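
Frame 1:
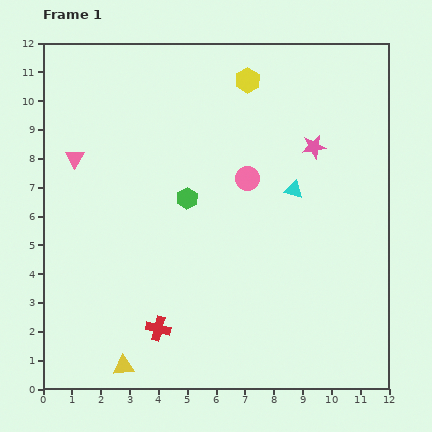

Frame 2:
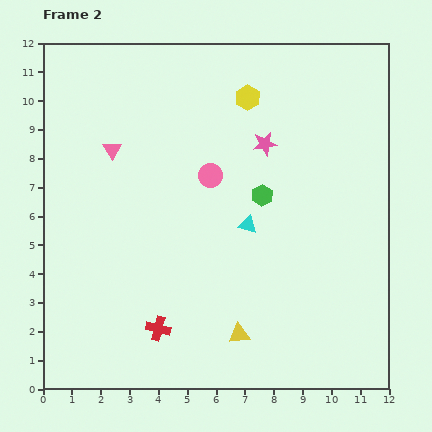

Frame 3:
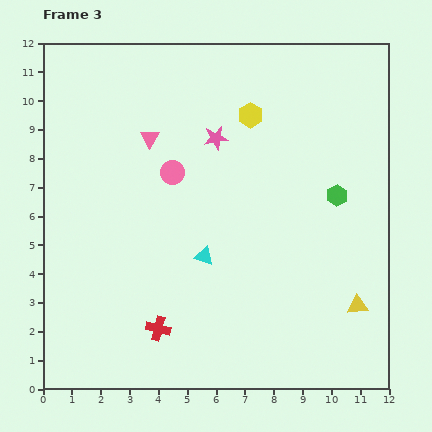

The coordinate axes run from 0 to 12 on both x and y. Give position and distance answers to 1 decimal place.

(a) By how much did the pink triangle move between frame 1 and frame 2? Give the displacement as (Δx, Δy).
(1.3, 0.3)

The pink triangle was at (1.1, 8.0) in frame 1 and (2.4, 8.3) in frame 2.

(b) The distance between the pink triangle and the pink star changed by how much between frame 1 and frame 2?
-3.0

Distance in frame 1: 8.3. Distance in frame 2: 5.3.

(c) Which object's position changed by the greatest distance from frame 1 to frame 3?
the yellow triangle

(moved 8.4; next 5.2)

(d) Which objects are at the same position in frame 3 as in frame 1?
the red cross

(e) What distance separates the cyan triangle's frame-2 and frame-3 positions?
1.9

The cyan triangle moved from (7.1, 5.7) to (5.6, 4.6), a distance of √(1.5² + 1.1²) ≈ 1.9.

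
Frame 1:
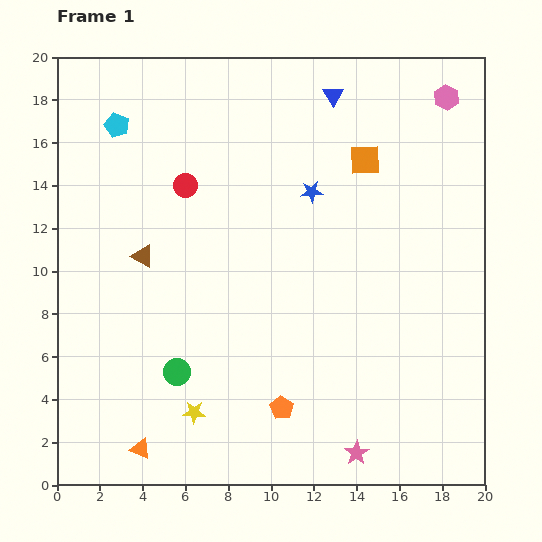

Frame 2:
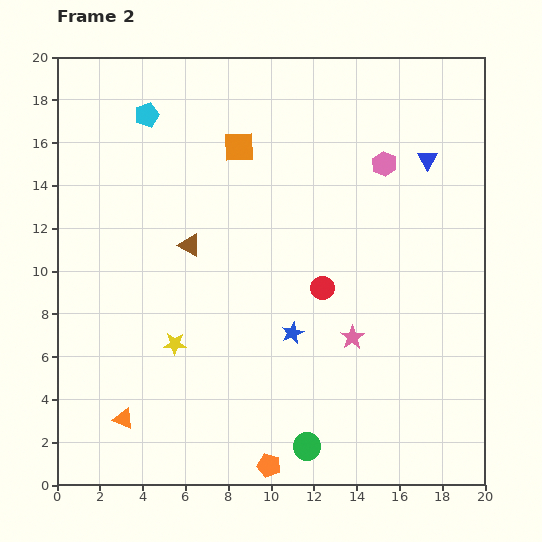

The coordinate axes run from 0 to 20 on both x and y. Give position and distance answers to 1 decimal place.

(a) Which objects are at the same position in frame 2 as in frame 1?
none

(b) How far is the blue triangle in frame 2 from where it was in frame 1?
5.3

The blue triangle moved from (12.9, 18.2) to (17.3, 15.2), a distance of √(4.4² + 3.0²) ≈ 5.3.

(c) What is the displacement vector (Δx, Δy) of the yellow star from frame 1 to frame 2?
(-0.9, 3.2)

The yellow star was at (6.4, 3.4) in frame 1 and (5.5, 6.6) in frame 2.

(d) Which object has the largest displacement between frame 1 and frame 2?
the red circle

(moved 8.0; next 7.0)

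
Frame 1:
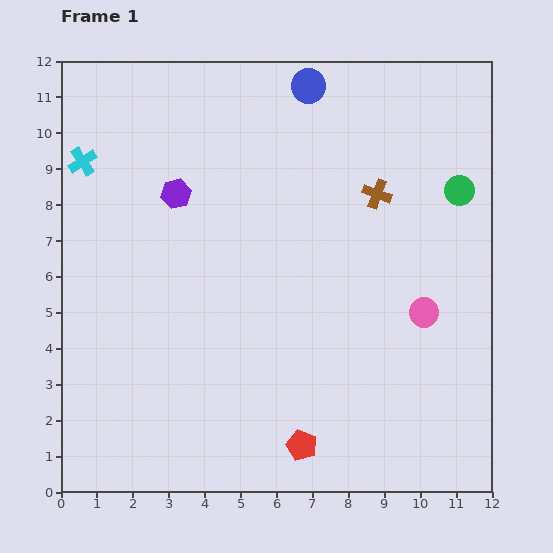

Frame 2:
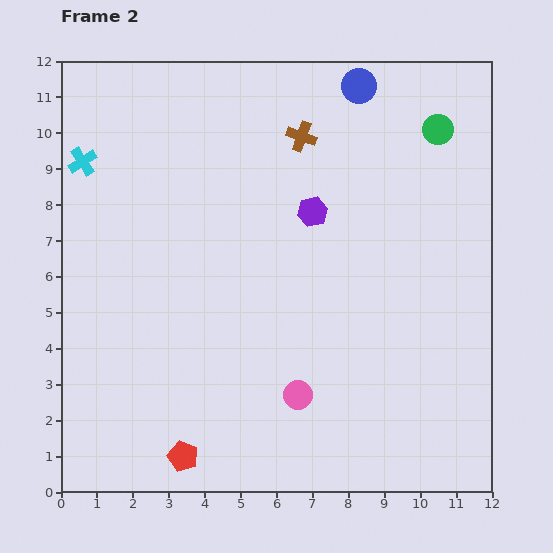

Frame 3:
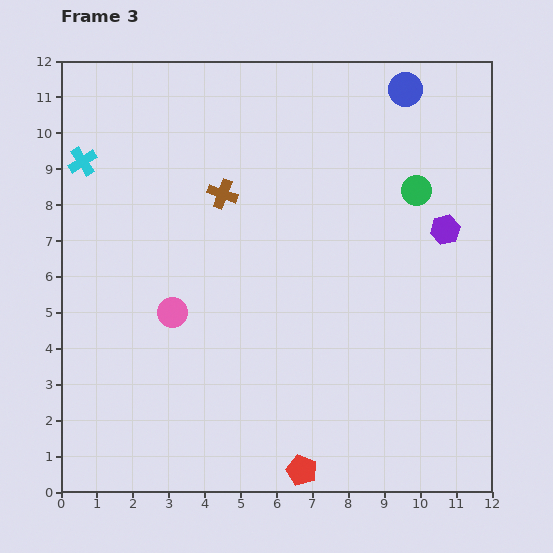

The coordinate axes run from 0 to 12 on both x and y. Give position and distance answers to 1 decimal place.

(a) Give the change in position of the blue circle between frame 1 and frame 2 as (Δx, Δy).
(1.4, 0.0)

The blue circle was at (6.9, 11.3) in frame 1 and (8.3, 11.3) in frame 2.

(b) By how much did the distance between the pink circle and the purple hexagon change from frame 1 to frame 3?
+0.3

Distance in frame 1: 7.6. Distance in frame 3: 7.9.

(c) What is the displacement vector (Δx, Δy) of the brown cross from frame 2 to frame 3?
(-2.2, -1.6)

The brown cross was at (6.7, 9.9) in frame 2 and (4.5, 8.3) in frame 3.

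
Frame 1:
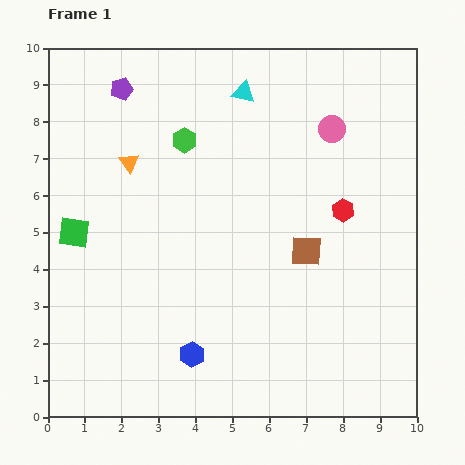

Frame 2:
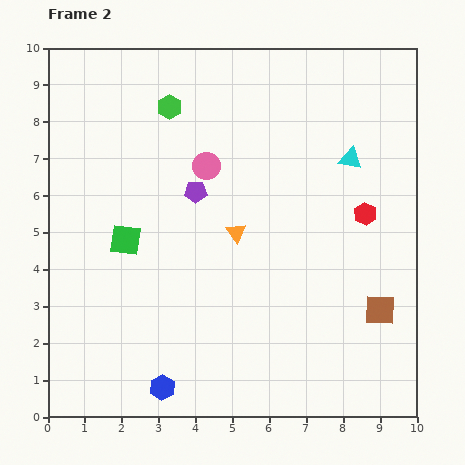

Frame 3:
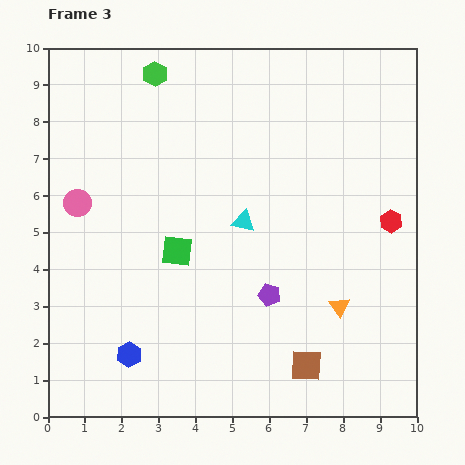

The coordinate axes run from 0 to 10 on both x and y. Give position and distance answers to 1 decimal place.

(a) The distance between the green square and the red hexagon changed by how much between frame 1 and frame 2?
-0.8

Distance in frame 1: 7.3. Distance in frame 2: 6.5.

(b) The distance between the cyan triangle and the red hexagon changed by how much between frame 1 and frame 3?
-0.2

Distance in frame 1: 4.2. Distance in frame 3: 4.0.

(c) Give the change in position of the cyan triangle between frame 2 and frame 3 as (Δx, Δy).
(-2.9, -1.7)

The cyan triangle was at (8.2, 7.0) in frame 2 and (5.3, 5.3) in frame 3.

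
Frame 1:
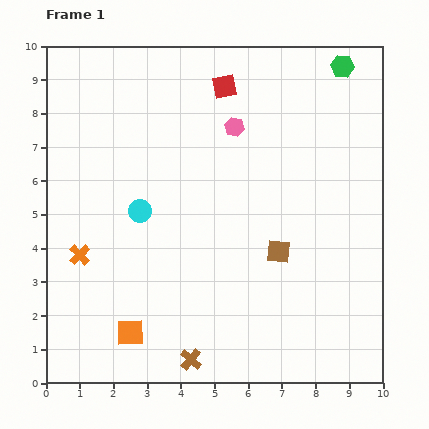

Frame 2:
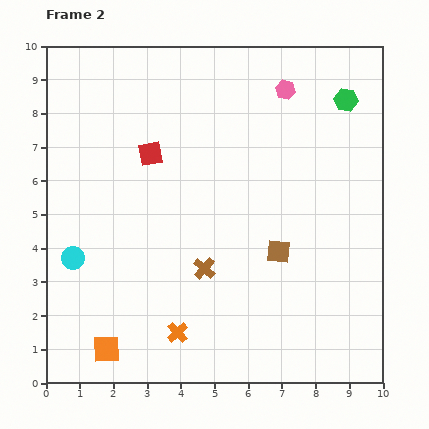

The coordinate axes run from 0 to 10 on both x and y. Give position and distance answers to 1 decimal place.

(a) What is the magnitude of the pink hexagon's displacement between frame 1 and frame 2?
1.9

The pink hexagon moved from (5.6, 7.6) to (7.1, 8.7), a distance of √(1.5² + 1.1²) ≈ 1.9.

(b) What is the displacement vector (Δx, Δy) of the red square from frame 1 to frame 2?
(-2.2, -2.0)

The red square was at (5.3, 8.8) in frame 1 and (3.1, 6.8) in frame 2.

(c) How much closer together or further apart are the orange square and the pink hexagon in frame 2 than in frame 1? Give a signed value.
+2.5

Distance in frame 1: 6.8. Distance in frame 2: 9.3.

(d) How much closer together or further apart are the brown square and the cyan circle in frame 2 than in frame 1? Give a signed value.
+1.8

Distance in frame 1: 4.3. Distance in frame 2: 6.1.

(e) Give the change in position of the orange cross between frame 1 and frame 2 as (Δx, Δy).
(2.9, -2.3)

The orange cross was at (1.0, 3.8) in frame 1 and (3.9, 1.5) in frame 2.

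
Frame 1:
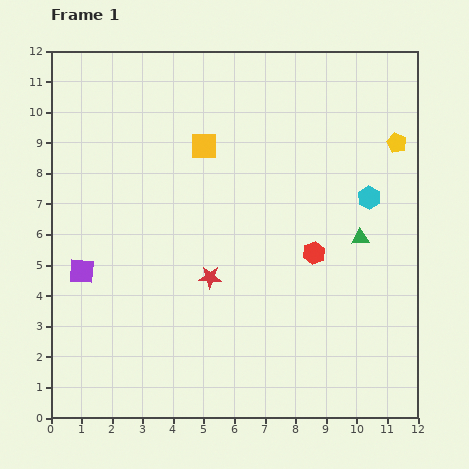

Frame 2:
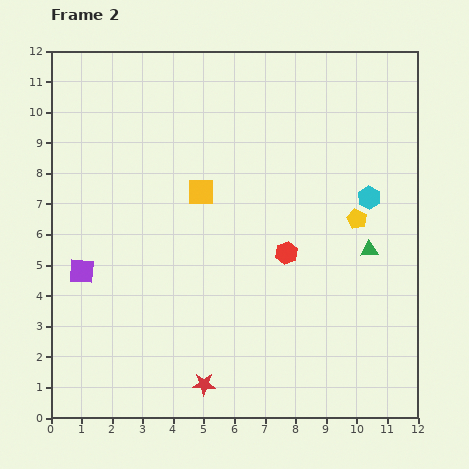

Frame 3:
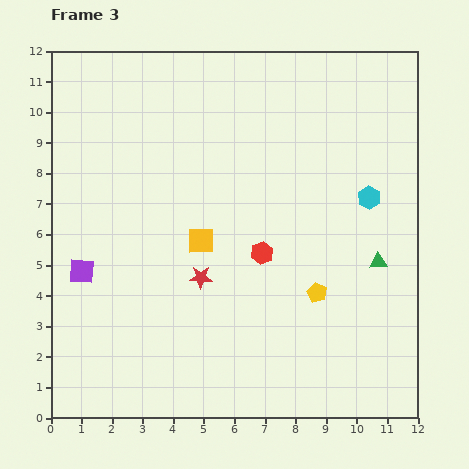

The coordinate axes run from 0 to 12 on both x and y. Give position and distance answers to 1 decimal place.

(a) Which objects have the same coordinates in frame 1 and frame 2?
the cyan hexagon, the purple square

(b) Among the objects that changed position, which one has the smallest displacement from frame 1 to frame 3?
the red star

(moved 0.3)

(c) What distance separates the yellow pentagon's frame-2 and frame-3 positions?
2.7

The yellow pentagon moved from (10.0, 6.5) to (8.7, 4.1), a distance of √(1.3² + 2.4²) ≈ 2.7.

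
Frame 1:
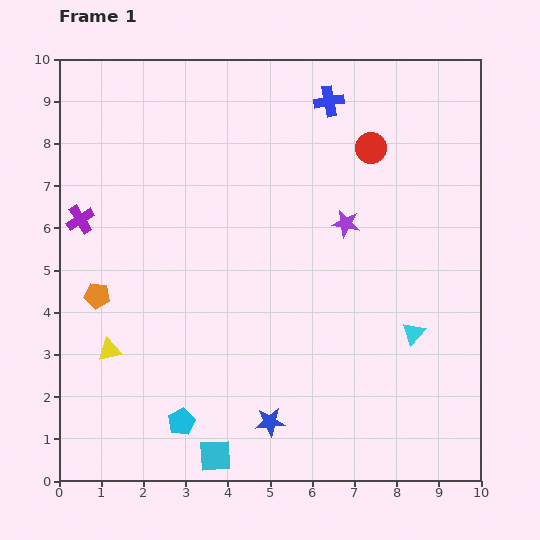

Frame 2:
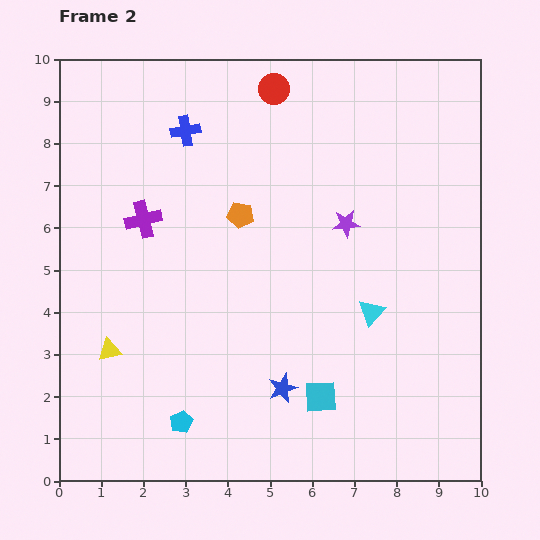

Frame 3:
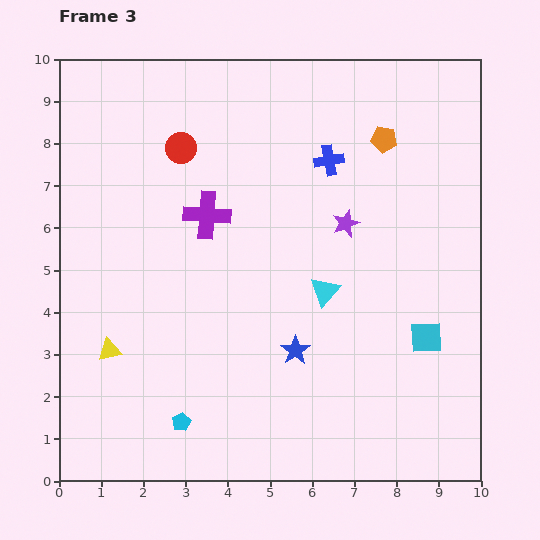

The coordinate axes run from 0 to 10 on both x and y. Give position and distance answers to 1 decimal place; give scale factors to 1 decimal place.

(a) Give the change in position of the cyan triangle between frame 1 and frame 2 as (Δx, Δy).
(-1.0, 0.5)

The cyan triangle was at (8.4, 3.5) in frame 1 and (7.4, 4.0) in frame 2.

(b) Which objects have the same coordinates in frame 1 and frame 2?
the purple star, the yellow triangle, the cyan pentagon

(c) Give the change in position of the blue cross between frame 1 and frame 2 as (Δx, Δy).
(-3.4, -0.7)

The blue cross was at (6.4, 9.0) in frame 1 and (3.0, 8.3) in frame 2.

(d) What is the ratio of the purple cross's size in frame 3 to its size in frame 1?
1.6×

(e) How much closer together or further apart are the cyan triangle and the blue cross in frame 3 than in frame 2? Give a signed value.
-3.1

Distance in frame 2: 6.2. Distance in frame 3: 3.1.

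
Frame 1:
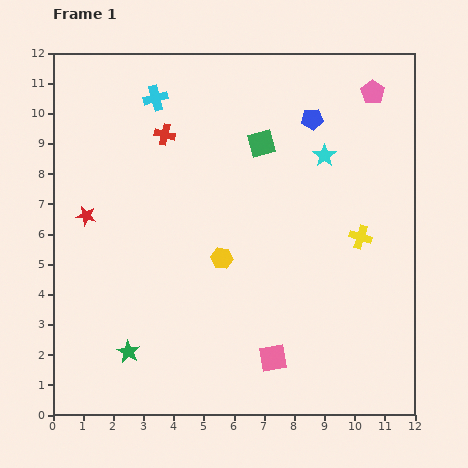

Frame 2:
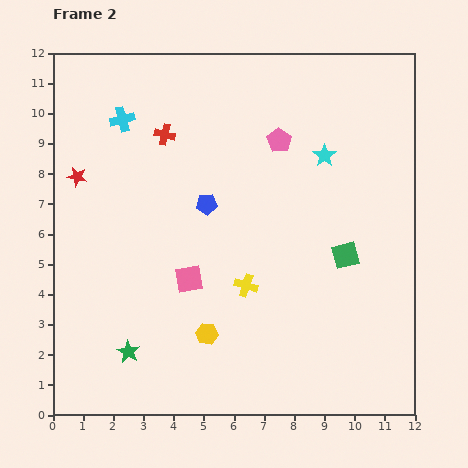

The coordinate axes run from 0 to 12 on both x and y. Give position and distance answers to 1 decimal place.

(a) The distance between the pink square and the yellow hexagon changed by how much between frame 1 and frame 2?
-1.8

Distance in frame 1: 3.7. Distance in frame 2: 1.9.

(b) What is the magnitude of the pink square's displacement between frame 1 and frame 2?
3.8

The pink square moved from (7.3, 1.9) to (4.5, 4.5), a distance of √(2.8² + 2.6²) ≈ 3.8.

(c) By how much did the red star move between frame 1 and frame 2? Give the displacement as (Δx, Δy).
(-0.3, 1.3)

The red star was at (1.1, 6.6) in frame 1 and (0.8, 7.9) in frame 2.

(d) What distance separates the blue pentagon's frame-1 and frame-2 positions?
4.5

The blue pentagon moved from (8.6, 9.8) to (5.1, 7.0), a distance of √(3.5² + 2.8²) ≈ 4.5.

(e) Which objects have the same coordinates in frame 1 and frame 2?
the green star, the red cross, the cyan star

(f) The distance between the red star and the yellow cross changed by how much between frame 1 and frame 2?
-2.4

Distance in frame 1: 9.1. Distance in frame 2: 6.7.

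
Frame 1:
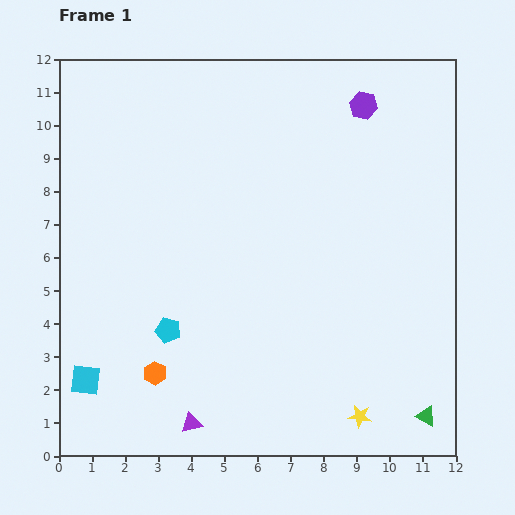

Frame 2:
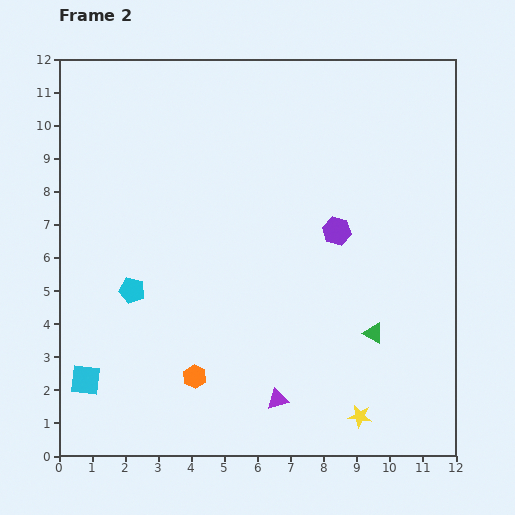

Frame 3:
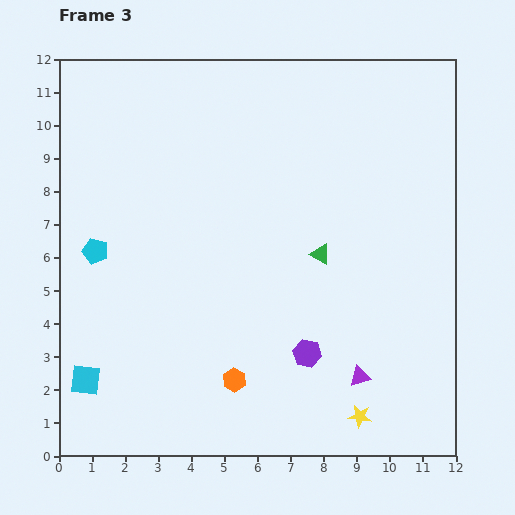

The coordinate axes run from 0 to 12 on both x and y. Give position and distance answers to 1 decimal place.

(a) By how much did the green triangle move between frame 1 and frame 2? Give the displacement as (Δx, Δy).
(-1.6, 2.5)

The green triangle was at (11.1, 1.2) in frame 1 and (9.5, 3.7) in frame 2.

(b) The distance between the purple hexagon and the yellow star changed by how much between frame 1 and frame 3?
-6.9

Distance in frame 1: 9.4. Distance in frame 3: 2.5.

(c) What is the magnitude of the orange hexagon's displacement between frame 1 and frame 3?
2.4

The orange hexagon moved from (2.9, 2.5) to (5.3, 2.3), a distance of √(2.4² + 0.2²) ≈ 2.4.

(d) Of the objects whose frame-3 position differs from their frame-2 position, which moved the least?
the orange hexagon

(moved 1.2)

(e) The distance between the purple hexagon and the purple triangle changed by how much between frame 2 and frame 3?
-3.7

Distance in frame 2: 5.4. Distance in frame 3: 1.7.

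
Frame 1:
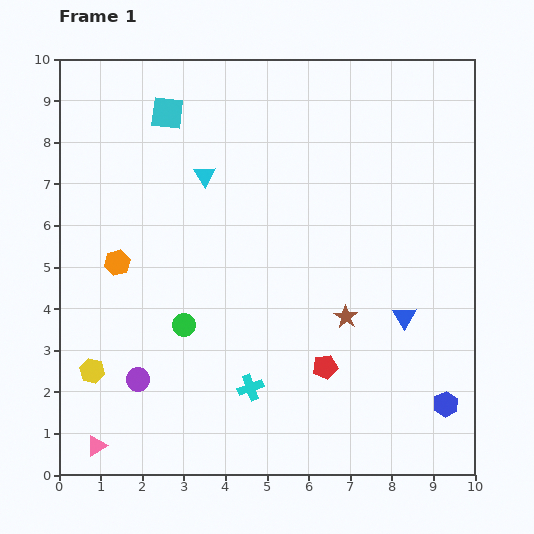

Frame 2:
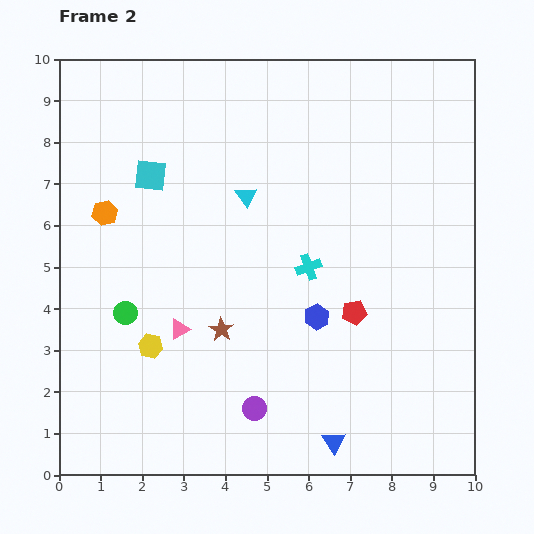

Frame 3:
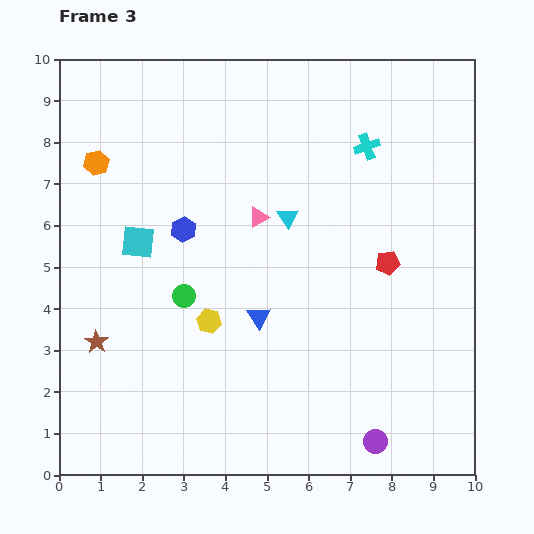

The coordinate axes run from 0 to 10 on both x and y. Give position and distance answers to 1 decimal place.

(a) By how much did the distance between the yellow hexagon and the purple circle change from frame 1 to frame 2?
+1.8

Distance in frame 1: 1.1. Distance in frame 2: 2.9.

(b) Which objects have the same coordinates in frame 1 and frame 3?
none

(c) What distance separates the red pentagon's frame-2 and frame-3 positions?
1.4

The red pentagon moved from (7.1, 3.9) to (7.9, 5.1), a distance of √(0.8² + 1.2²) ≈ 1.4.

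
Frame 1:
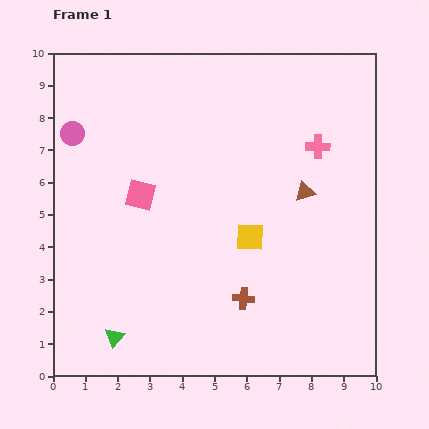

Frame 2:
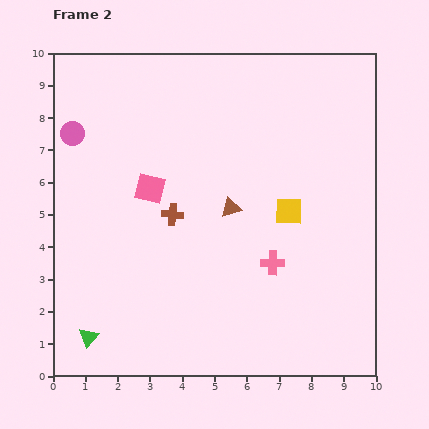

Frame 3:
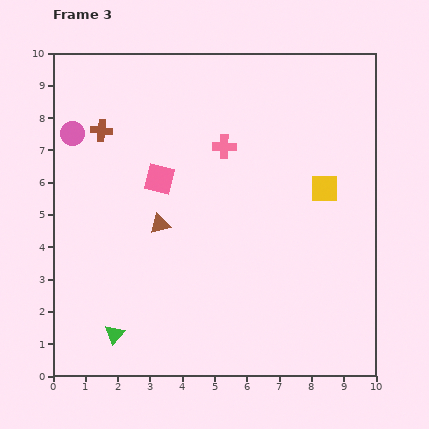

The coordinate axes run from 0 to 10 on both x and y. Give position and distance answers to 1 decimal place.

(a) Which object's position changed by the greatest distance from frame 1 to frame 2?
the pink cross

(moved 3.9; next 3.4)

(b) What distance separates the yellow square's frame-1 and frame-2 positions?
1.4

The yellow square moved from (6.1, 4.3) to (7.3, 5.1), a distance of √(1.2² + 0.8²) ≈ 1.4.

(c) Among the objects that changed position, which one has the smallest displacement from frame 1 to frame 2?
the pink square

(moved 0.4)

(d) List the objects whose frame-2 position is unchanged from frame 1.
the pink circle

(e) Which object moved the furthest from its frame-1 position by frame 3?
the brown cross

(moved 6.8; next 4.6)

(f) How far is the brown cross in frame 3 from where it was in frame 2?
3.4

The brown cross moved from (3.7, 5.0) to (1.5, 7.6), a distance of √(2.2² + 2.6²) ≈ 3.4.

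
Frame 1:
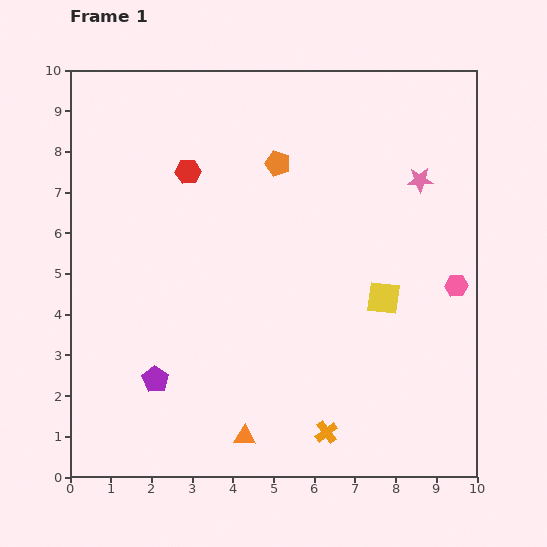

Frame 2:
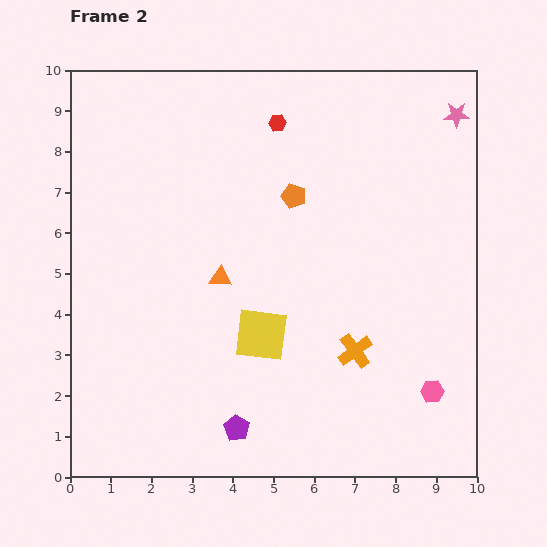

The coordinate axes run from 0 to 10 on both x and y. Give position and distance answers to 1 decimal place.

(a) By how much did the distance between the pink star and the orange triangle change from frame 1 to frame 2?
-0.6

Distance in frame 1: 7.6. Distance in frame 2: 7.0.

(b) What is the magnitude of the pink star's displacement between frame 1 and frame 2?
1.8

The pink star moved from (8.6, 7.3) to (9.5, 8.9), a distance of √(0.9² + 1.6²) ≈ 1.8.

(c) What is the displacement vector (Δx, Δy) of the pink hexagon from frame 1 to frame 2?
(-0.6, -2.6)

The pink hexagon was at (9.5, 4.7) in frame 1 and (8.9, 2.1) in frame 2.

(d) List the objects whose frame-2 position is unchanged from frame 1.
none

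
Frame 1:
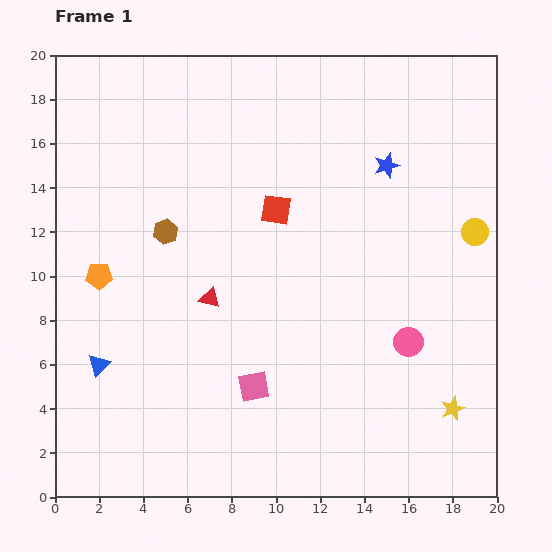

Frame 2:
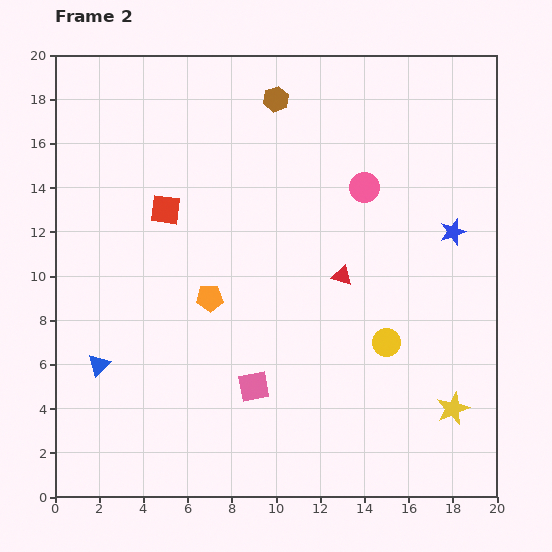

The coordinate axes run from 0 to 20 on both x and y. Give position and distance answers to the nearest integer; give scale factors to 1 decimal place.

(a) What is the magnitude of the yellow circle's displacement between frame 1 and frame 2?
6

The yellow circle moved from (19, 12) to (15, 7), a distance of √(4² + 5²) ≈ 6.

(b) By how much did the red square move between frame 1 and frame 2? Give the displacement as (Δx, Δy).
(-5, 0)

The red square was at (10, 13) in frame 1 and (5, 13) in frame 2.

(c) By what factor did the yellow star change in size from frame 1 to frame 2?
1.3×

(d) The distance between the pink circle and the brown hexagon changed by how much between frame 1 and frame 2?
-6

Distance in frame 1: 12. Distance in frame 2: 6.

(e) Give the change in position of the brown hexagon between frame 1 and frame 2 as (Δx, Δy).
(5, 6)

The brown hexagon was at (5, 12) in frame 1 and (10, 18) in frame 2.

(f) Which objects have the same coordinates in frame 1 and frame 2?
the pink square, the yellow star, the blue triangle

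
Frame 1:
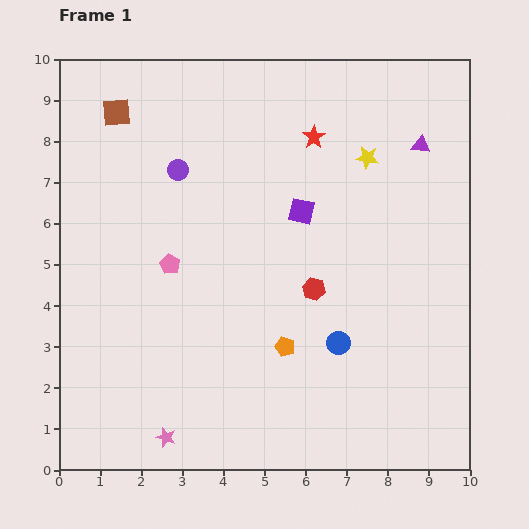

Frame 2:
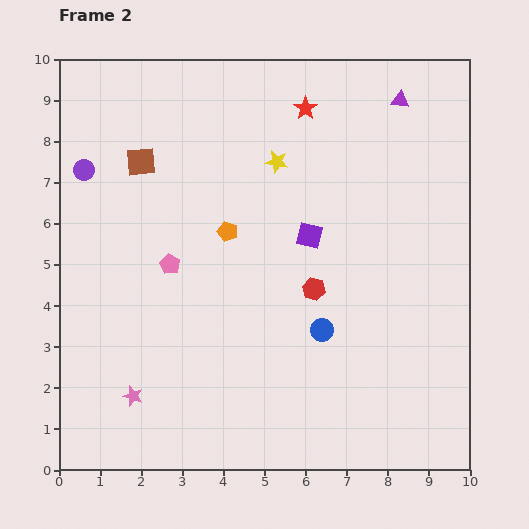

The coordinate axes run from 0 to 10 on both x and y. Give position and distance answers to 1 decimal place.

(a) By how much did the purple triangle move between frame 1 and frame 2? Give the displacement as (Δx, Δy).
(-0.5, 1.1)

The purple triangle was at (8.8, 7.9) in frame 1 and (8.3, 9.0) in frame 2.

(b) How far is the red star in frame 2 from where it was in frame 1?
0.7

The red star moved from (6.2, 8.1) to (6.0, 8.8), a distance of √(0.2² + 0.7²) ≈ 0.7.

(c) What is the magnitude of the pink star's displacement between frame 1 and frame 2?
1.3

The pink star moved from (2.6, 0.8) to (1.8, 1.8), a distance of √(0.8² + 1.0²) ≈ 1.3.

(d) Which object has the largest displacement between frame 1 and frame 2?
the orange pentagon

(moved 3.1; next 2.3)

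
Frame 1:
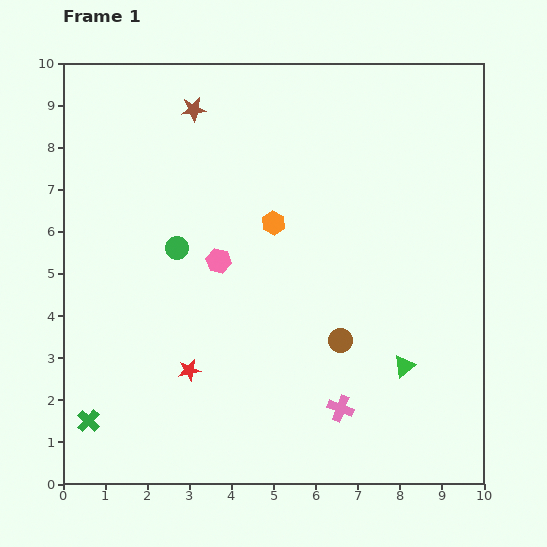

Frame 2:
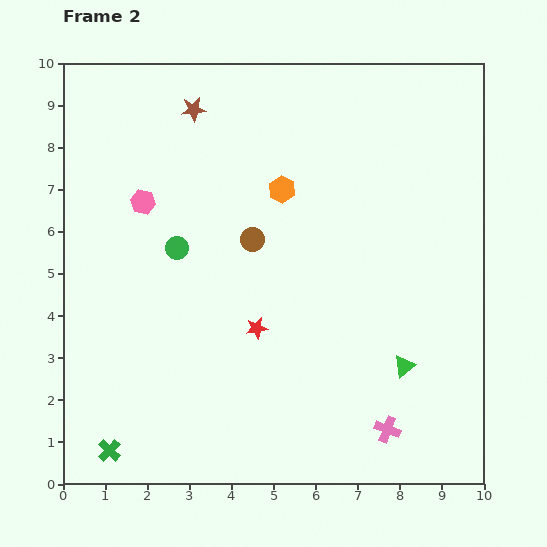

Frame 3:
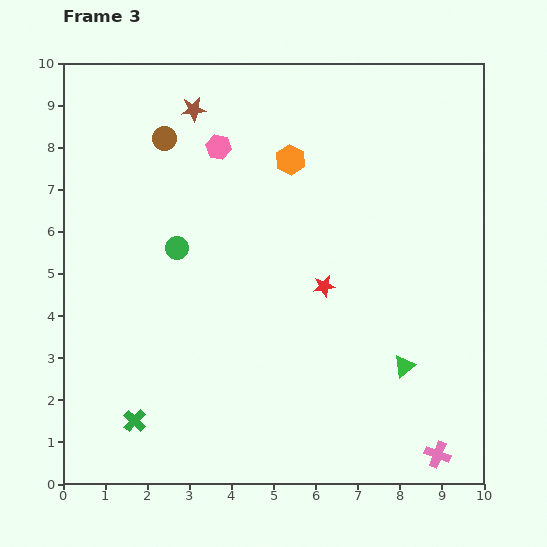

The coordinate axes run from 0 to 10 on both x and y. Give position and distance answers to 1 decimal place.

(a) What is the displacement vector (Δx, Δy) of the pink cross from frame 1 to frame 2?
(1.1, -0.5)

The pink cross was at (6.6, 1.8) in frame 1 and (7.7, 1.3) in frame 2.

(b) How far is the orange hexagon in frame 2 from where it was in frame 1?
0.8

The orange hexagon moved from (5.0, 6.2) to (5.2, 7.0), a distance of √(0.2² + 0.8²) ≈ 0.8.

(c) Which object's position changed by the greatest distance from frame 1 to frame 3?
the brown circle

(moved 6.4; next 3.8)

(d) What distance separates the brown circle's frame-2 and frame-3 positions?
3.2

The brown circle moved from (4.5, 5.8) to (2.4, 8.2), a distance of √(2.1² + 2.4²) ≈ 3.2.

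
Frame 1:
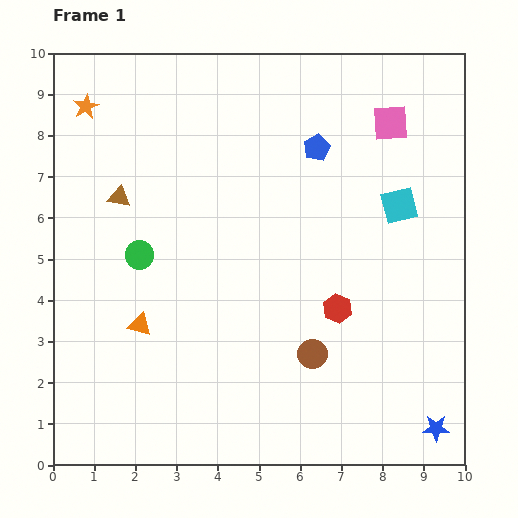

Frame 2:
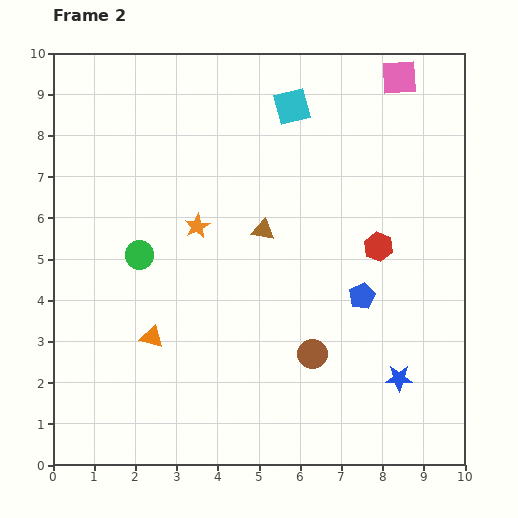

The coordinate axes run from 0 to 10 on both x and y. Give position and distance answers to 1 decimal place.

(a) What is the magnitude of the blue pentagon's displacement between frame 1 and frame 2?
3.8

The blue pentagon moved from (6.4, 7.7) to (7.5, 4.1), a distance of √(1.1² + 3.6²) ≈ 3.8.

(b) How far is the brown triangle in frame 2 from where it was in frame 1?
3.6

The brown triangle moved from (1.6, 6.5) to (5.1, 5.7), a distance of √(3.5² + 0.8²) ≈ 3.6.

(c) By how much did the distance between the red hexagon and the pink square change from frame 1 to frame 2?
-0.6

Distance in frame 1: 4.7. Distance in frame 2: 4.1.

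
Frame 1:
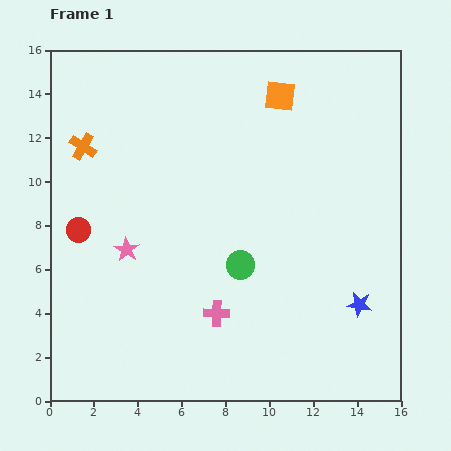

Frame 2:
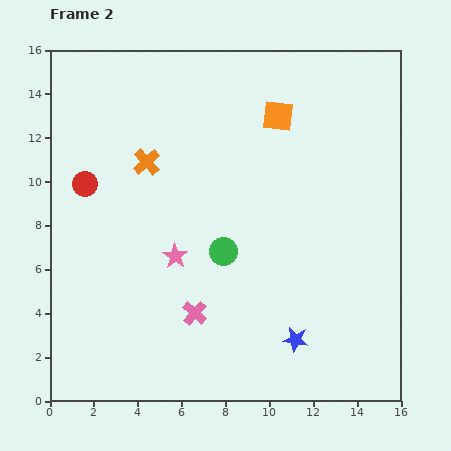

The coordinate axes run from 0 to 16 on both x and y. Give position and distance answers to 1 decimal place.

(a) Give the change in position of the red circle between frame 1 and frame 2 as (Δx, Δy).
(0.3, 2.1)

The red circle was at (1.3, 7.8) in frame 1 and (1.6, 9.9) in frame 2.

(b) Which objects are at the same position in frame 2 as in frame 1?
none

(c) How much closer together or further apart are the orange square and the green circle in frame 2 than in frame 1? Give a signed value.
-1.2

Distance in frame 1: 7.9. Distance in frame 2: 6.7.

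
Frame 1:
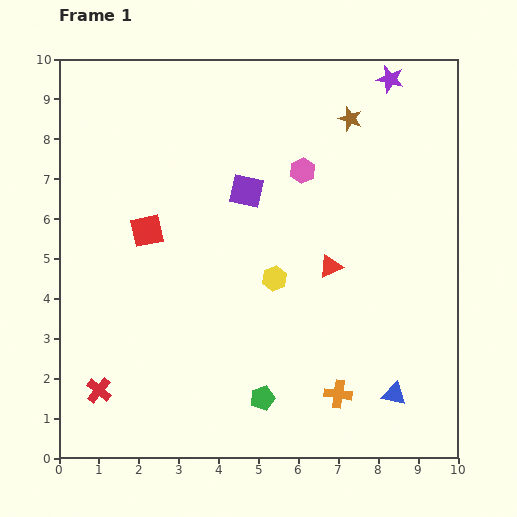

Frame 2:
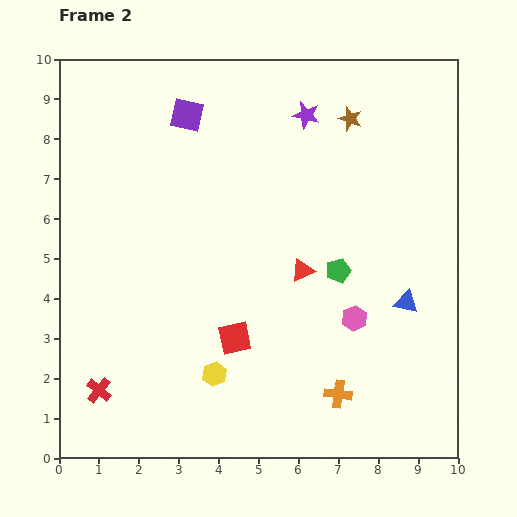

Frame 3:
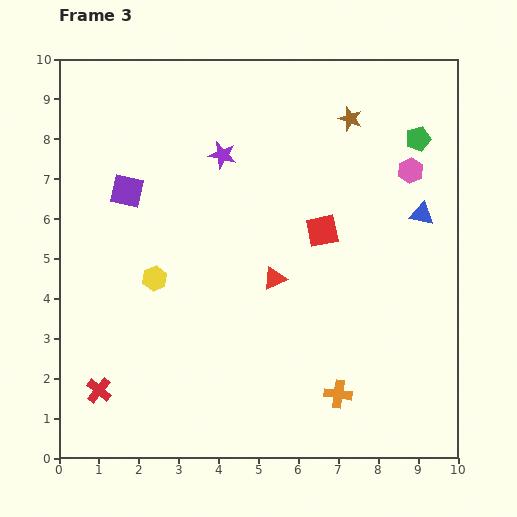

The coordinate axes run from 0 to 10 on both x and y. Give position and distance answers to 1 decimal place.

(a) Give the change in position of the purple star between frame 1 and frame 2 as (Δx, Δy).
(-2.1, -0.9)

The purple star was at (8.3, 9.5) in frame 1 and (6.2, 8.6) in frame 2.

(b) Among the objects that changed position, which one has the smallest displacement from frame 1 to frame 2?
the red triangle

(moved 0.7)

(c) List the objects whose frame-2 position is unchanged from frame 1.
the red cross, the orange cross, the brown star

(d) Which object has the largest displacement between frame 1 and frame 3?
the green pentagon

(moved 7.6; next 4.6)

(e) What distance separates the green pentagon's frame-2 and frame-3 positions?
3.9

The green pentagon moved from (7.0, 4.7) to (9.0, 8.0), a distance of √(2.0² + 3.3²) ≈ 3.9.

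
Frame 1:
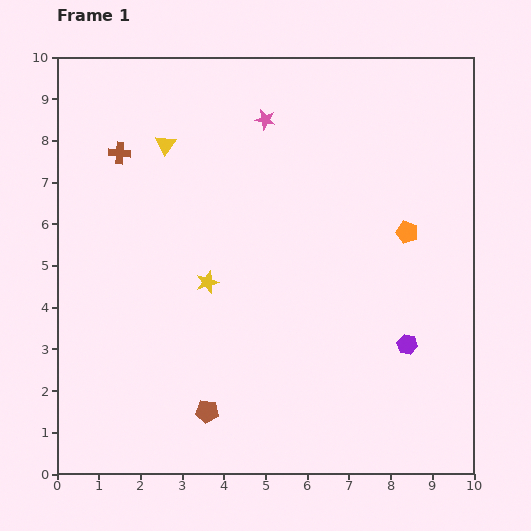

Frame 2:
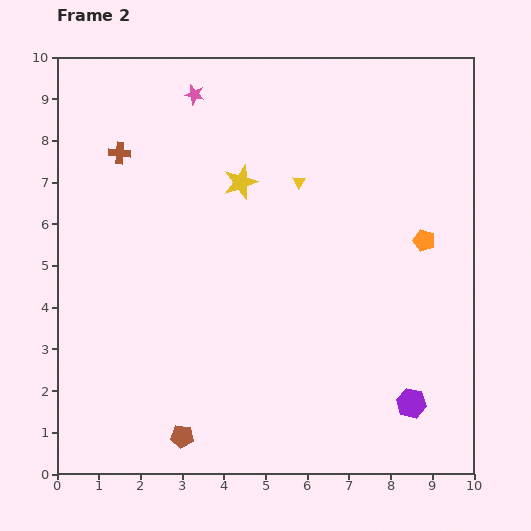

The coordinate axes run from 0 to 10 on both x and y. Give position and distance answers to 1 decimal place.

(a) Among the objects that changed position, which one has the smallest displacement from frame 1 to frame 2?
the orange pentagon

(moved 0.4)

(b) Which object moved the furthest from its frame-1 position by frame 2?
the yellow triangle

(moved 3.3; next 2.5)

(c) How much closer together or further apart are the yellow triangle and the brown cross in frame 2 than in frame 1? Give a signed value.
+3.3

Distance in frame 1: 1.1. Distance in frame 2: 4.4.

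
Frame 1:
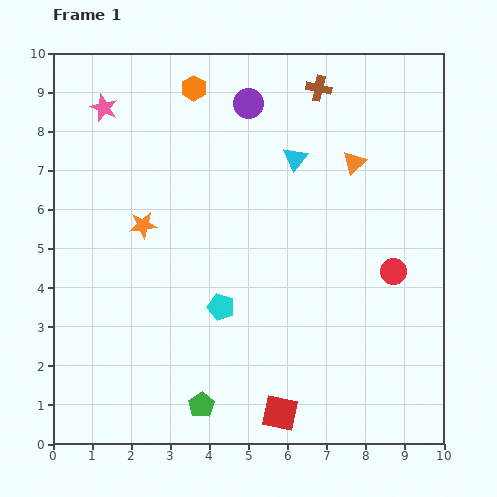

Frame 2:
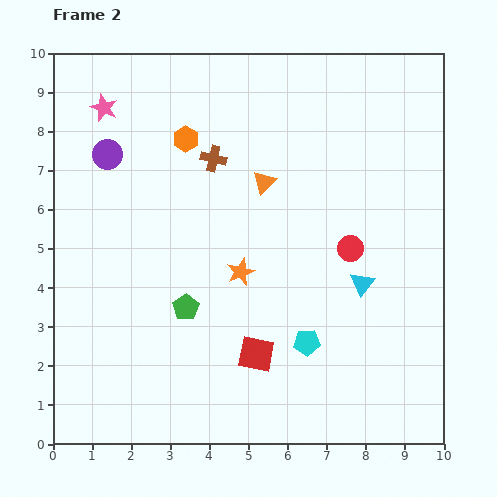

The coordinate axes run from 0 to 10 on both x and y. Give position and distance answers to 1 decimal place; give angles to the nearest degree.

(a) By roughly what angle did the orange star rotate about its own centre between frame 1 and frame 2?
16° counter-clockwise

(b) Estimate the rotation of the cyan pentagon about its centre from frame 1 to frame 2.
20° counter-clockwise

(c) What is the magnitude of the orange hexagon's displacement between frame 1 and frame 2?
1.3

The orange hexagon moved from (3.6, 9.1) to (3.4, 7.8), a distance of √(0.2² + 1.3²) ≈ 1.3.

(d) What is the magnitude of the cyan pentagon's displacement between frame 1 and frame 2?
2.4

The cyan pentagon moved from (4.3, 3.5) to (6.5, 2.6), a distance of √(2.2² + 0.9²) ≈ 2.4.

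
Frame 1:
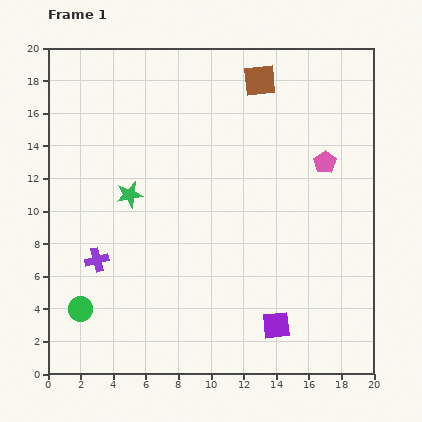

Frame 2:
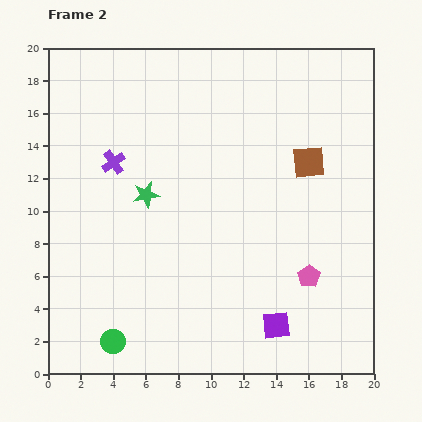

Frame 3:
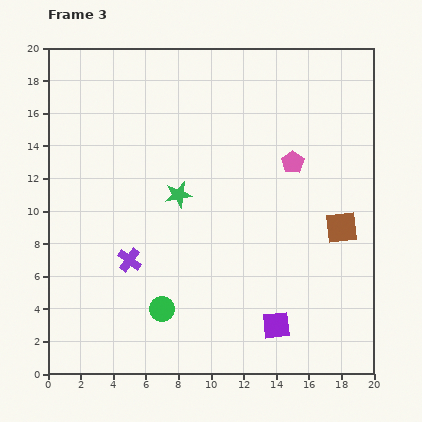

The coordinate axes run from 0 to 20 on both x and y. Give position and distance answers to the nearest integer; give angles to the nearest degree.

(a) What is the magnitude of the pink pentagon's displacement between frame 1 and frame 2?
7

The pink pentagon moved from (17, 13) to (16, 6), a distance of √(1² + 7²) ≈ 7.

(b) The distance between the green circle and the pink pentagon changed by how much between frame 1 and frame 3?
-5

Distance in frame 1: 17. Distance in frame 3: 12.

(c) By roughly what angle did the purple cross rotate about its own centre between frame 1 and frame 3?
40° counter-clockwise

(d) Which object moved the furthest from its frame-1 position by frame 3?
the brown square

(moved 10; next 5)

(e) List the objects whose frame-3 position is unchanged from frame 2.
the purple square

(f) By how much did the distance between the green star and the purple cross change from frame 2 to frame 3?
+2

Distance in frame 2: 3. Distance in frame 3: 5.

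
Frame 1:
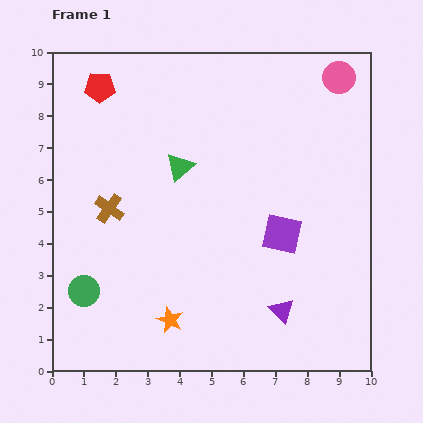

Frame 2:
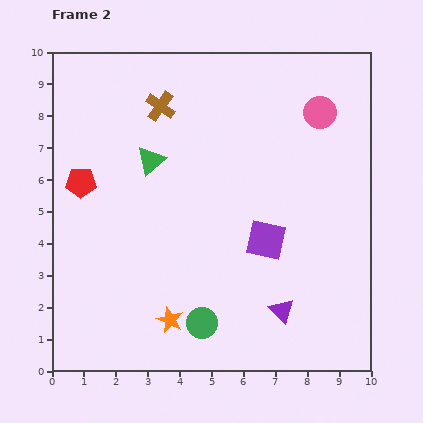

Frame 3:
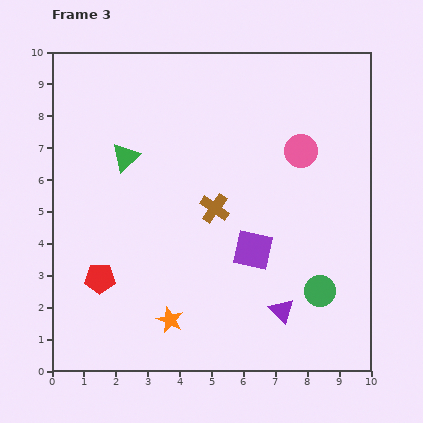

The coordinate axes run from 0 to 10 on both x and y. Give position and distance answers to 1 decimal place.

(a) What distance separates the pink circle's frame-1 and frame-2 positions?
1.3

The pink circle moved from (9.0, 9.2) to (8.4, 8.1), a distance of √(0.6² + 1.1²) ≈ 1.3.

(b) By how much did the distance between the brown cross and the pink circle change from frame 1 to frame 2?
-3.3

Distance in frame 1: 8.3. Distance in frame 2: 5.0.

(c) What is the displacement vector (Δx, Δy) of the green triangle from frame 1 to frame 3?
(-1.7, 0.3)

The green triangle was at (4.0, 6.4) in frame 1 and (2.3, 6.7) in frame 3.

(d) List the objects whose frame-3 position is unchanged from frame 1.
the orange star, the purple triangle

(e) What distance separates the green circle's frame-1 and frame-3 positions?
7.4

The green circle moved from (1.0, 2.5) to (8.4, 2.5), a distance of √(7.4² + 0.0²) ≈ 7.4.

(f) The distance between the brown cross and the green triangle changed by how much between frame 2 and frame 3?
+1.5

Distance in frame 2: 1.7. Distance in frame 3: 3.2.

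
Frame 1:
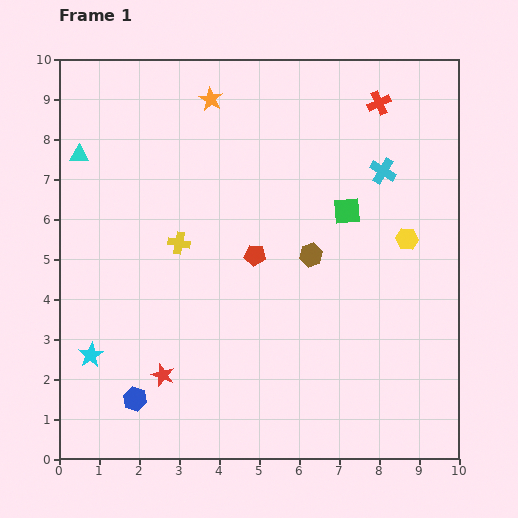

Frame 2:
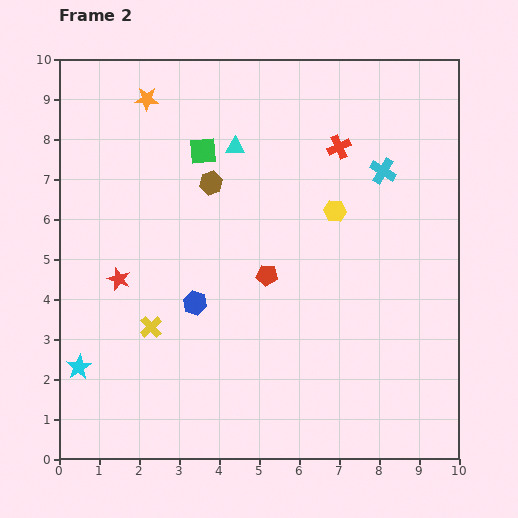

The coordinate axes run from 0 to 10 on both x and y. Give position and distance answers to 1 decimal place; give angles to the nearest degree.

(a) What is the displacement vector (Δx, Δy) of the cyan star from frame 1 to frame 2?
(-0.3, -0.3)

The cyan star was at (0.8, 2.6) in frame 1 and (0.5, 2.3) in frame 2.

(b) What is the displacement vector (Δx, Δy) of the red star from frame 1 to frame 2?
(-1.1, 2.4)

The red star was at (2.6, 2.1) in frame 1 and (1.5, 4.5) in frame 2.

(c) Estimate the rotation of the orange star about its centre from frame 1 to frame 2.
27° counter-clockwise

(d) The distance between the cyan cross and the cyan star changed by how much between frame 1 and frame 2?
+0.4

Distance in frame 1: 8.6. Distance in frame 2: 9.0.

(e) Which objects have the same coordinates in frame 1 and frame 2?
the cyan cross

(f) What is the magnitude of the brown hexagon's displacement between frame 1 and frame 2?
3.1

The brown hexagon moved from (6.3, 5.1) to (3.8, 6.9), a distance of √(2.5² + 1.8²) ≈ 3.1.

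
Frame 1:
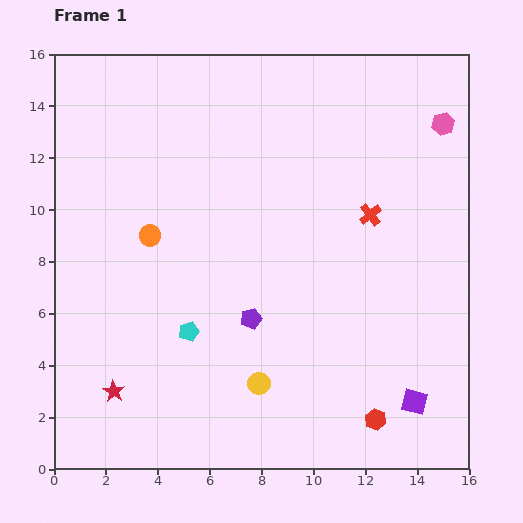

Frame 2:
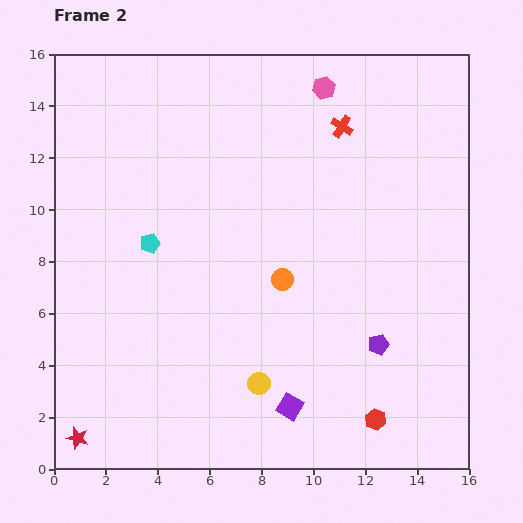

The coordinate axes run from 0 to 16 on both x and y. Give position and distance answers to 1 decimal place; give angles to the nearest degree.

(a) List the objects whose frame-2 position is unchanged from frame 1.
the red hexagon, the yellow circle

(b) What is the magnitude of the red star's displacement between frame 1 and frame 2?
2.3

The red star moved from (2.3, 3.0) to (0.9, 1.2), a distance of √(1.4² + 1.8²) ≈ 2.3.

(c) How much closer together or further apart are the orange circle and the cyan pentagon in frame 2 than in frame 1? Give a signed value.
+1.3

Distance in frame 1: 4.0. Distance in frame 2: 5.3.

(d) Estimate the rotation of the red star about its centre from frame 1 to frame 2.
15° counter-clockwise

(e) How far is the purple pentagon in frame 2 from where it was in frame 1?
5.0

The purple pentagon moved from (7.6, 5.8) to (12.5, 4.8), a distance of √(4.9² + 1.0²) ≈ 5.0.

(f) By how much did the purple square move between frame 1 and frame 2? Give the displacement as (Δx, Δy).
(-4.8, -0.2)

The purple square was at (13.9, 2.6) in frame 1 and (9.1, 2.4) in frame 2.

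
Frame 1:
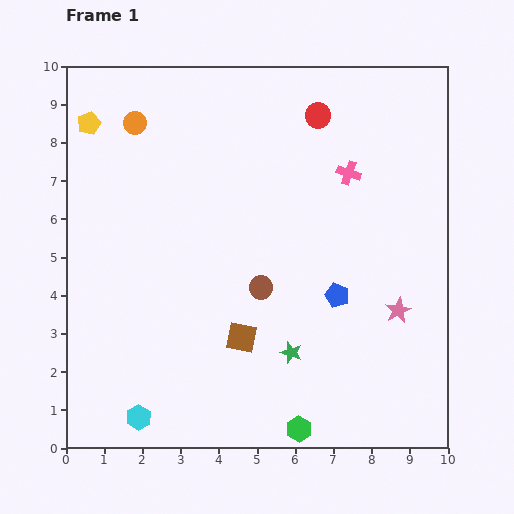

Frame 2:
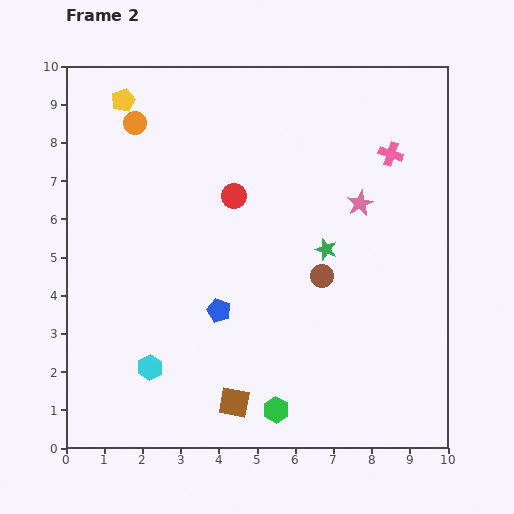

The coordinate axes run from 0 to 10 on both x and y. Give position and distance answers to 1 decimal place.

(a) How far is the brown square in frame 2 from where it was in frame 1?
1.7

The brown square moved from (4.6, 2.9) to (4.4, 1.2), a distance of √(0.2² + 1.7²) ≈ 1.7.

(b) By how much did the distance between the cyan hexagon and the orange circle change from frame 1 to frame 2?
-1.3

Distance in frame 1: 7.7. Distance in frame 2: 6.4.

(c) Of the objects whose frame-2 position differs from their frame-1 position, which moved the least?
the green hexagon

(moved 0.8)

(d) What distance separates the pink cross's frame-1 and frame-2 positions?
1.2

The pink cross moved from (7.4, 7.2) to (8.5, 7.7), a distance of √(1.1² + 0.5²) ≈ 1.2.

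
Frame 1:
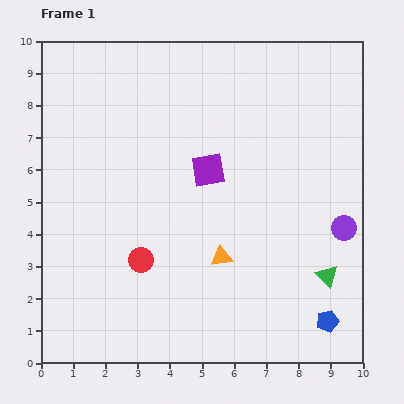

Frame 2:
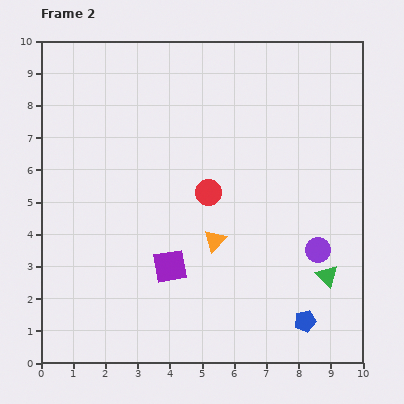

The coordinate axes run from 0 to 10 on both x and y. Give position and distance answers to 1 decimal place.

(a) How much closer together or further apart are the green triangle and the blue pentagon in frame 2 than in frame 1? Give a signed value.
+0.2

Distance in frame 1: 1.4. Distance in frame 2: 1.6.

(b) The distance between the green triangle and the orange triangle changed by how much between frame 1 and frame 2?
+0.3

Distance in frame 1: 3.4. Distance in frame 2: 3.7.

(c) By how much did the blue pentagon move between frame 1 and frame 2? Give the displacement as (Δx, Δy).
(-0.7, 0.0)

The blue pentagon was at (8.9, 1.3) in frame 1 and (8.2, 1.3) in frame 2.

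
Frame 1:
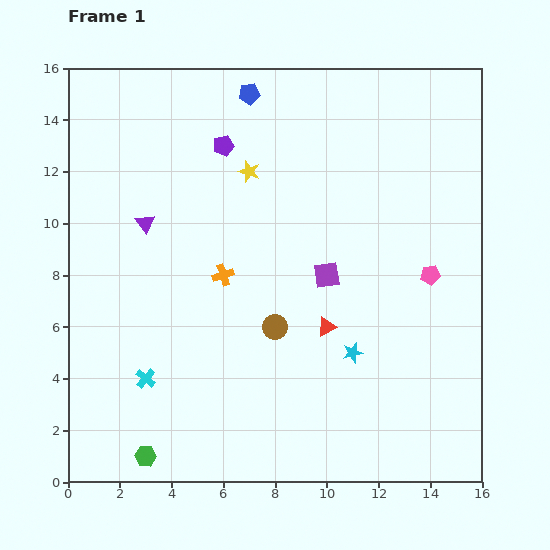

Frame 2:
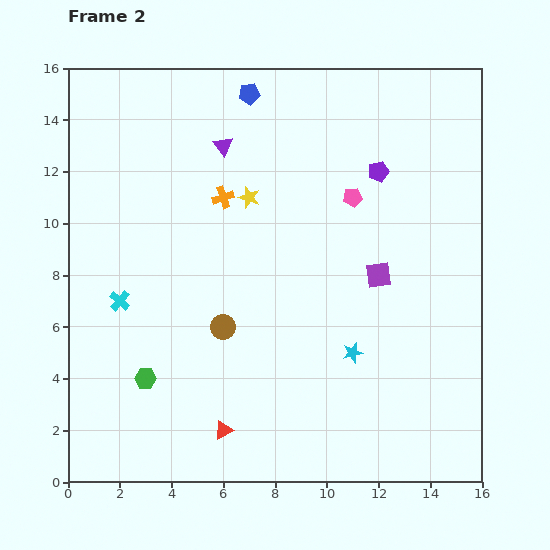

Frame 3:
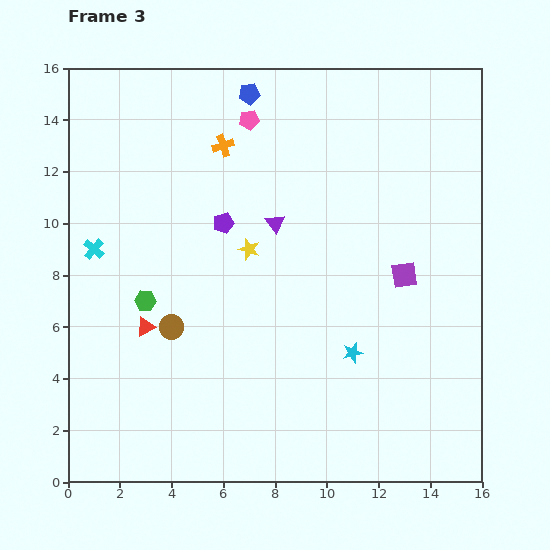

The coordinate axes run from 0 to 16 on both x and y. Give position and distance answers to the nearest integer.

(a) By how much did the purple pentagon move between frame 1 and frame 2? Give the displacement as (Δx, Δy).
(6, -1)

The purple pentagon was at (6, 13) in frame 1 and (12, 12) in frame 2.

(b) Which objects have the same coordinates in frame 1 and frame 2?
the blue pentagon, the cyan star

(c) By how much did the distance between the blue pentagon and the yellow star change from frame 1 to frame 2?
+1

Distance in frame 1: 3. Distance in frame 2: 4.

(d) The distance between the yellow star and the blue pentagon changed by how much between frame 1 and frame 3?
+3

Distance in frame 1: 3. Distance in frame 3: 6.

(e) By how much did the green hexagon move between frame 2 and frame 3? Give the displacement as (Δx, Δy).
(0, 3)

The green hexagon was at (3, 4) in frame 2 and (3, 7) in frame 3.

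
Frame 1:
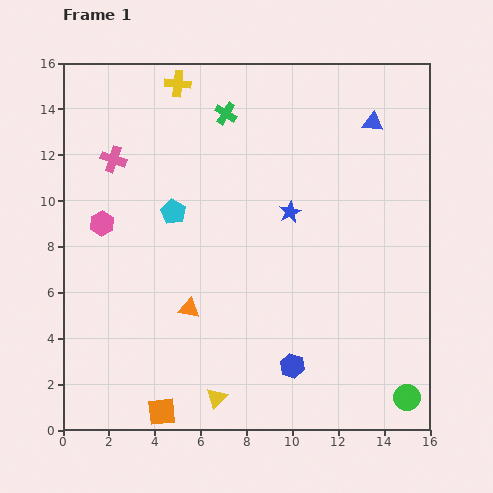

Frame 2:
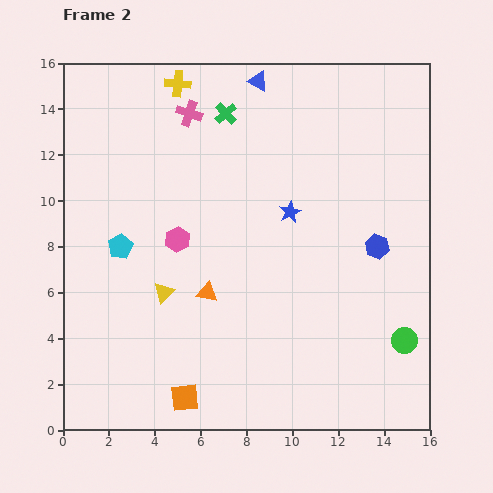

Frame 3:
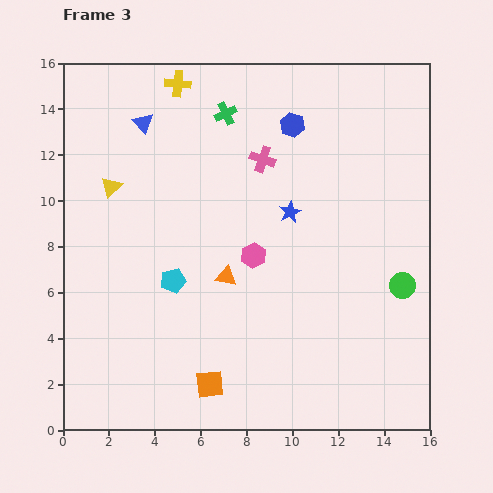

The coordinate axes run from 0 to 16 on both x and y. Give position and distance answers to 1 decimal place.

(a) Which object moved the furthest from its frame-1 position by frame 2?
the blue hexagon

(moved 6.4; next 5.3)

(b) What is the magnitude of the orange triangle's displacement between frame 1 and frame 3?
2.1

The orange triangle moved from (5.5, 5.3) to (7.1, 6.7), a distance of √(1.6² + 1.4²) ≈ 2.1.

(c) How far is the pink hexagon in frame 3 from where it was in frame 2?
3.4

The pink hexagon moved from (5.0, 8.3) to (8.3, 7.6), a distance of √(3.3² + 0.7²) ≈ 3.4.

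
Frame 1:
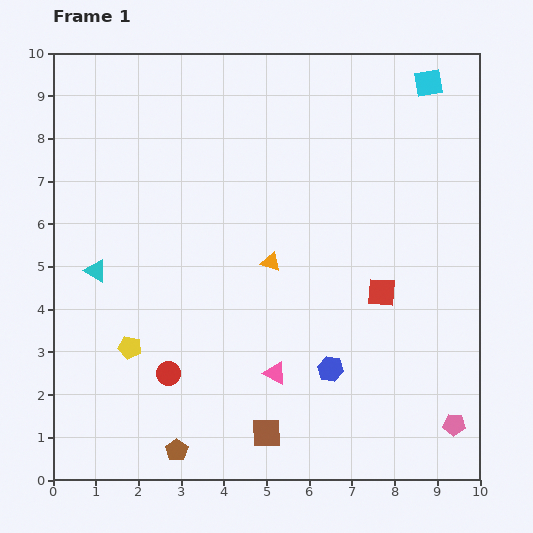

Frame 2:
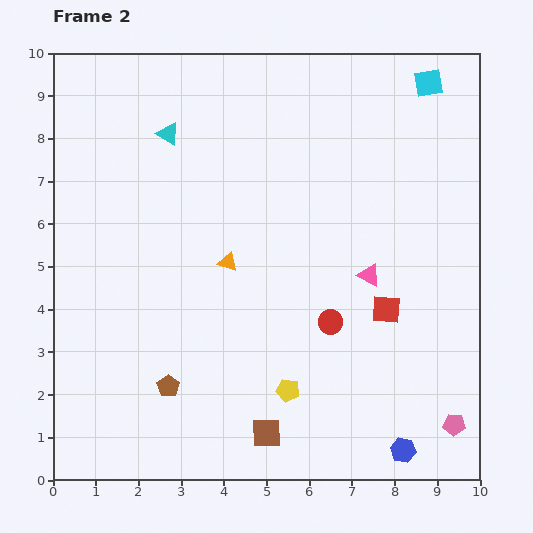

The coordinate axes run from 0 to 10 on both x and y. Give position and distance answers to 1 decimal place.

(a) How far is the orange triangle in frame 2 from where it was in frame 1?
1.0

The orange triangle moved from (5.1, 5.1) to (4.1, 5.1), a distance of √(1.0² + 0.0²) ≈ 1.0.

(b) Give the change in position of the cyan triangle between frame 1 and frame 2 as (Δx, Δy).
(1.7, 3.2)

The cyan triangle was at (1.0, 4.9) in frame 1 and (2.7, 8.1) in frame 2.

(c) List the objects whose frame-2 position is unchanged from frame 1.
the cyan square, the pink pentagon, the brown square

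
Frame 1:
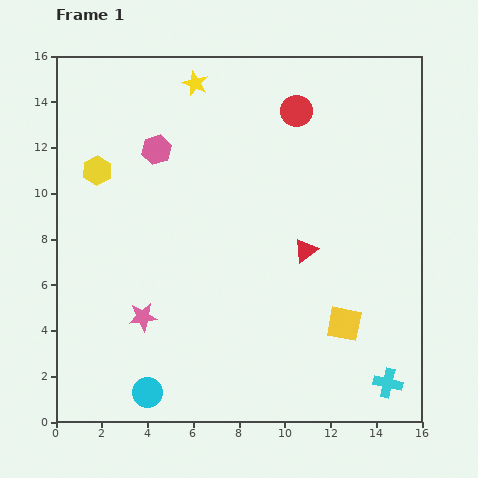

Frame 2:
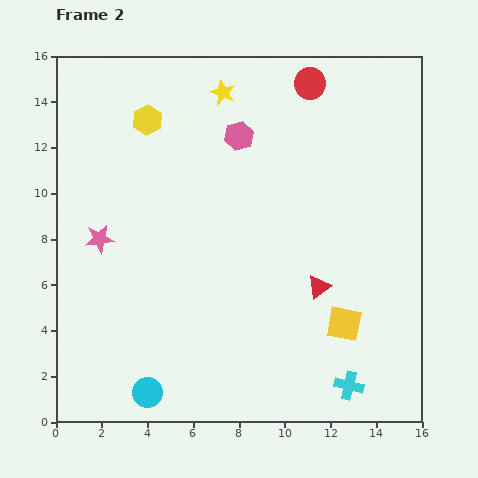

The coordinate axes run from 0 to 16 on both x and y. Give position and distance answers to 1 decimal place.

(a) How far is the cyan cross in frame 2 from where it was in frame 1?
1.7

The cyan cross moved from (14.5, 1.7) to (12.8, 1.6), a distance of √(1.7² + 0.1²) ≈ 1.7.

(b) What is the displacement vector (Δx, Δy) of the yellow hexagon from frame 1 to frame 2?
(2.2, 2.2)

The yellow hexagon was at (1.8, 11.0) in frame 1 and (4.0, 13.2) in frame 2.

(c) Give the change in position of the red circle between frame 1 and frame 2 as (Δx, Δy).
(0.6, 1.2)

The red circle was at (10.5, 13.6) in frame 1 and (11.1, 14.8) in frame 2.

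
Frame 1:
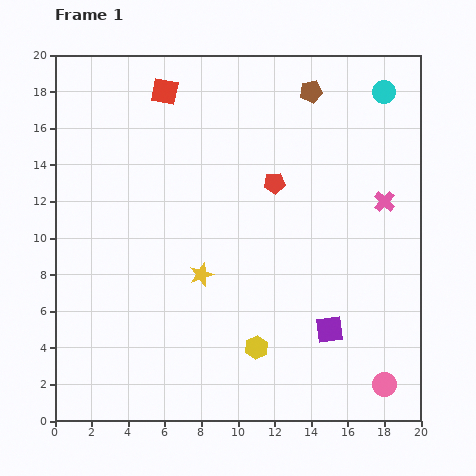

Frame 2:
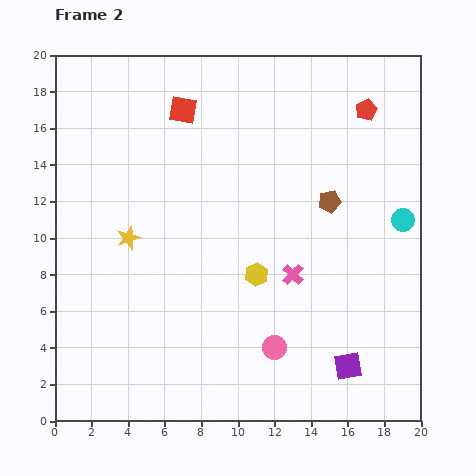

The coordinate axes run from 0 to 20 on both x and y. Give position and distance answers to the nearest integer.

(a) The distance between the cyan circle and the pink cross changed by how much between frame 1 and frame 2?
+1

Distance in frame 1: 6. Distance in frame 2: 7.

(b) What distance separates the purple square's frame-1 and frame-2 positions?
2

The purple square moved from (15, 5) to (16, 3), a distance of √(1² + 2²) ≈ 2.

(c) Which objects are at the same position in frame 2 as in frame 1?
none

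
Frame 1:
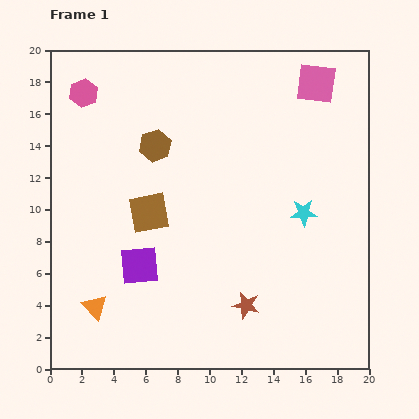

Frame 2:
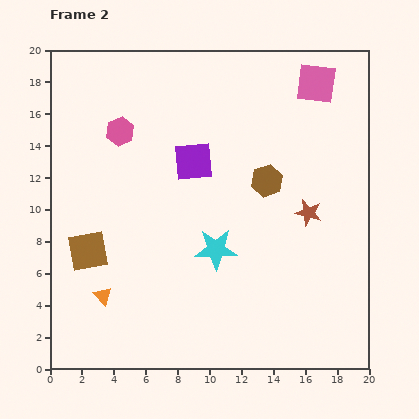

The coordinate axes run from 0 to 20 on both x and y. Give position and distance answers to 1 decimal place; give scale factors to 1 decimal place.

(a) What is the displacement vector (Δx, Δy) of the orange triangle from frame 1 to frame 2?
(0.5, 0.7)

The orange triangle was at (2.8, 3.9) in frame 1 and (3.3, 4.6) in frame 2.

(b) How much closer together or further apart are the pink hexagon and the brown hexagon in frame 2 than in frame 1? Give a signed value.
+4.1

Distance in frame 1: 5.6. Distance in frame 2: 9.7.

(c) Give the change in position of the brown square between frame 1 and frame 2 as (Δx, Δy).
(-3.8, -2.4)

The brown square was at (6.2, 9.8) in frame 1 and (2.4, 7.4) in frame 2.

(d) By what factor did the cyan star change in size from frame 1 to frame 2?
1.6×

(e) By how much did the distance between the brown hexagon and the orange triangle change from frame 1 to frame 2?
+1.8

Distance in frame 1: 10.8. Distance in frame 2: 12.6.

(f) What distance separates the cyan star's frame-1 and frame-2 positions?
6.0

The cyan star moved from (15.9, 9.8) to (10.4, 7.5), a distance of √(5.5² + 2.3²) ≈ 6.0.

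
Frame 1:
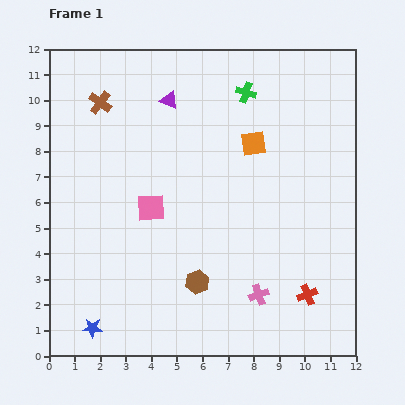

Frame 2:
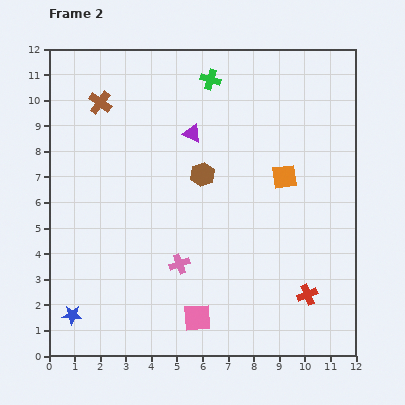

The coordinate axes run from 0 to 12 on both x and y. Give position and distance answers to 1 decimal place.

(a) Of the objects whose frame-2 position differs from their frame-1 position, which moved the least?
the blue star

(moved 0.9)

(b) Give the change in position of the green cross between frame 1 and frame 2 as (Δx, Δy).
(-1.4, 0.5)

The green cross was at (7.7, 10.3) in frame 1 and (6.3, 10.8) in frame 2.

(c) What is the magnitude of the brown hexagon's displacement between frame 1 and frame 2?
4.2

The brown hexagon moved from (5.8, 2.9) to (6.0, 7.1), a distance of √(0.2² + 4.2²) ≈ 4.2.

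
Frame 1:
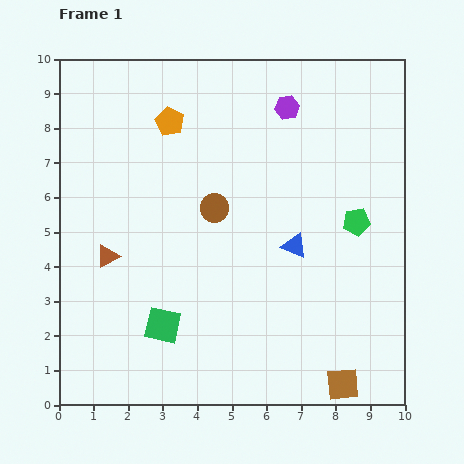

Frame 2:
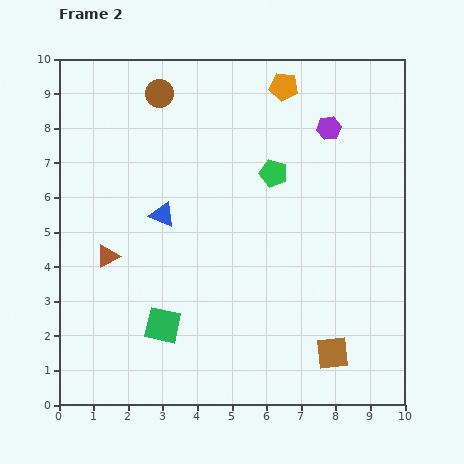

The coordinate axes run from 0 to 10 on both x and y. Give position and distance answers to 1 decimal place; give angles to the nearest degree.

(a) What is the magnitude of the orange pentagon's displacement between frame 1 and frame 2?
3.4

The orange pentagon moved from (3.2, 8.2) to (6.5, 9.2), a distance of √(3.3² + 1.0²) ≈ 3.4.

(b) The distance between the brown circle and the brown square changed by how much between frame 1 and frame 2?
+2.7

Distance in frame 1: 6.3. Distance in frame 2: 9.0.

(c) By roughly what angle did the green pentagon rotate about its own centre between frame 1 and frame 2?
24° clockwise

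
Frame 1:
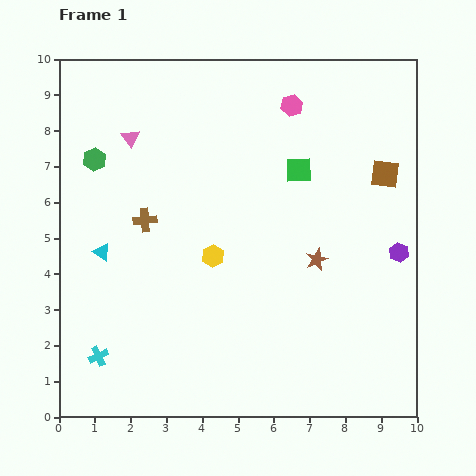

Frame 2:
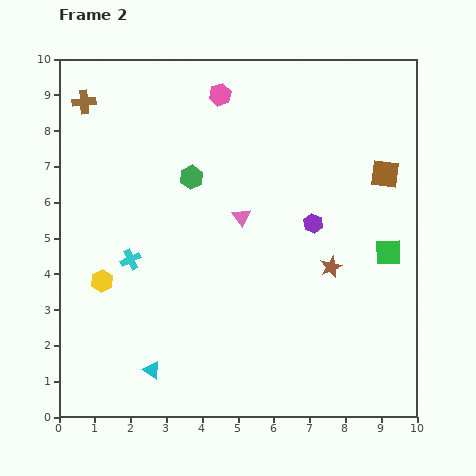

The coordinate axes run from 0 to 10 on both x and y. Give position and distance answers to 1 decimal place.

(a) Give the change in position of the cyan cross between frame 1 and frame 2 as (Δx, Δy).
(0.9, 2.7)

The cyan cross was at (1.1, 1.7) in frame 1 and (2.0, 4.4) in frame 2.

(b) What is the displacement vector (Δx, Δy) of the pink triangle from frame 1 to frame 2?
(3.1, -2.2)

The pink triangle was at (2.0, 7.8) in frame 1 and (5.1, 5.6) in frame 2.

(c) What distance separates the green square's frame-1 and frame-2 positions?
3.4

The green square moved from (6.7, 6.9) to (9.2, 4.6), a distance of √(2.5² + 2.3²) ≈ 3.4.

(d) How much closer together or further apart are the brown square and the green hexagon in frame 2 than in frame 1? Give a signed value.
-2.7

Distance in frame 1: 8.1. Distance in frame 2: 5.4.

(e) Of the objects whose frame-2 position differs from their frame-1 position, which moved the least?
the brown star

(moved 0.4)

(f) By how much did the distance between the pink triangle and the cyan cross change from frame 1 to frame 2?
-2.9

Distance in frame 1: 6.2. Distance in frame 2: 3.3.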